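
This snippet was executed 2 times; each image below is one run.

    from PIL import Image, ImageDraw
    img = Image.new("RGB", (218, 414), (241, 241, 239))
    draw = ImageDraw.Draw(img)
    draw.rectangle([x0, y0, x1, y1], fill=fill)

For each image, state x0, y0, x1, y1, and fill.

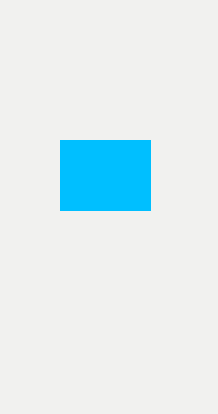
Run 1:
x0 = 60; y0 = 140; x1 = 150; y1 = 210; fill = 'deepskyblue'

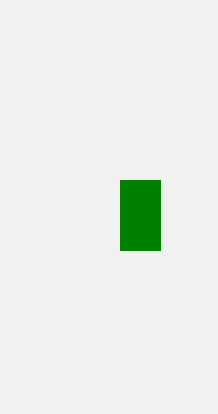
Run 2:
x0 = 120
y0 = 180
x1 = 160
y1 = 250
fill = 'green'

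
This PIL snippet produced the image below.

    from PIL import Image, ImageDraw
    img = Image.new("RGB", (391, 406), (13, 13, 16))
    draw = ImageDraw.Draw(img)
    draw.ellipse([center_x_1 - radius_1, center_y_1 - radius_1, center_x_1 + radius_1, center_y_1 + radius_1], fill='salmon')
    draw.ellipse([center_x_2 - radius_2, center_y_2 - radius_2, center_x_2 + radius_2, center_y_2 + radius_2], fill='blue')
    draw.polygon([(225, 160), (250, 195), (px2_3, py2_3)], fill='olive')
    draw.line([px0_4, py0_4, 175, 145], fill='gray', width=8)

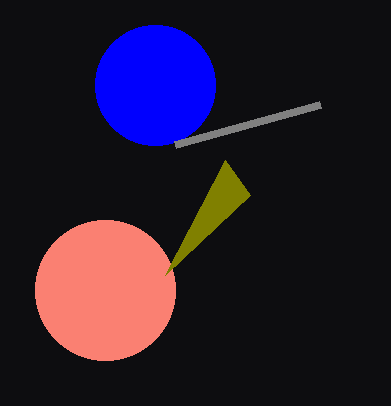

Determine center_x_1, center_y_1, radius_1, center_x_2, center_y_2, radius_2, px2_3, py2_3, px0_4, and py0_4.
center_x_1 = 105
center_y_1 = 290
radius_1 = 70
center_x_2 = 155
center_y_2 = 85
radius_2 = 60
px2_3 = 165
py2_3 = 275
px0_4 = 320
py0_4 = 105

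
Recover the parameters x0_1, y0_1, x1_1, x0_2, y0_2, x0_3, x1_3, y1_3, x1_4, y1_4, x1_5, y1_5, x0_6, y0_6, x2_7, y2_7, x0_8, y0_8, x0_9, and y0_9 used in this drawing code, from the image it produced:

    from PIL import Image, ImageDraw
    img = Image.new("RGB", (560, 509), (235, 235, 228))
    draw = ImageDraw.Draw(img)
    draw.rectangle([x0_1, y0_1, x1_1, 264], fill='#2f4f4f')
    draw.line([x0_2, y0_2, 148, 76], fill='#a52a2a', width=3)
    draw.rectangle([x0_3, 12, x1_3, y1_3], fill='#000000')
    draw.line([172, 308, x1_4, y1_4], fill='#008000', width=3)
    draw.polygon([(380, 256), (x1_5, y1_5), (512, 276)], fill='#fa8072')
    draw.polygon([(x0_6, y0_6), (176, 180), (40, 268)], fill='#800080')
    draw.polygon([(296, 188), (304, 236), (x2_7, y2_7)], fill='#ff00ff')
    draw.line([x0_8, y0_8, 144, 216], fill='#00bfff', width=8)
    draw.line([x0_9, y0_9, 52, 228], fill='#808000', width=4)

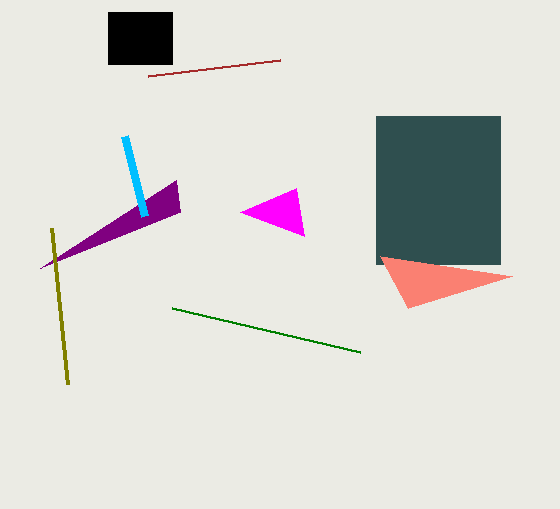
x0_1 = 376; y0_1 = 116; x1_1 = 500; x0_2 = 280; y0_2 = 60; x0_3 = 108; x1_3 = 172; y1_3 = 64; x1_4 = 360; y1_4 = 352; x1_5 = 408; y1_5 = 308; x0_6 = 180; y0_6 = 212; x2_7 = 240; y2_7 = 212; x0_8 = 124; y0_8 = 136; x0_9 = 68; y0_9 = 384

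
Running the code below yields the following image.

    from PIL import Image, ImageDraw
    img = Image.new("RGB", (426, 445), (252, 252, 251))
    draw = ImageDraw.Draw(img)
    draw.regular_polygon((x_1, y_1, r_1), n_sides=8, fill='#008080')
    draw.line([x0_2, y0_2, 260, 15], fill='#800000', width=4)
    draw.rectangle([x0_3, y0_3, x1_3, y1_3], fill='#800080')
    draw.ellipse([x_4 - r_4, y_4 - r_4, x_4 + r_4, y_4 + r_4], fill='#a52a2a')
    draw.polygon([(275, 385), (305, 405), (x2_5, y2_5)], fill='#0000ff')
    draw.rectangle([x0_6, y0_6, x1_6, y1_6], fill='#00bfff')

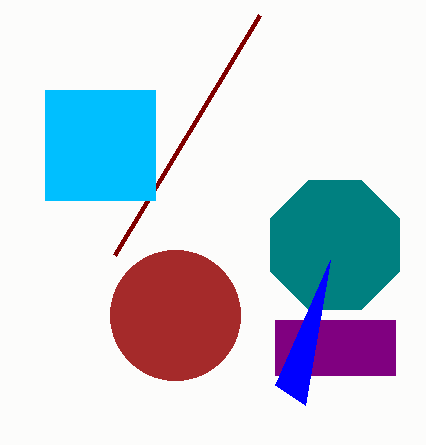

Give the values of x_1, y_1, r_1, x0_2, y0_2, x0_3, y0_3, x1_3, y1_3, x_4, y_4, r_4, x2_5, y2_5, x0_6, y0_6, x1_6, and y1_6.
x_1 = 335, y_1 = 245, r_1 = 70, x0_2 = 115, y0_2 = 255, x0_3 = 275, y0_3 = 320, x1_3 = 395, y1_3 = 375, x_4 = 175, y_4 = 315, r_4 = 65, x2_5 = 330, y2_5 = 260, x0_6 = 45, y0_6 = 90, x1_6 = 155, y1_6 = 200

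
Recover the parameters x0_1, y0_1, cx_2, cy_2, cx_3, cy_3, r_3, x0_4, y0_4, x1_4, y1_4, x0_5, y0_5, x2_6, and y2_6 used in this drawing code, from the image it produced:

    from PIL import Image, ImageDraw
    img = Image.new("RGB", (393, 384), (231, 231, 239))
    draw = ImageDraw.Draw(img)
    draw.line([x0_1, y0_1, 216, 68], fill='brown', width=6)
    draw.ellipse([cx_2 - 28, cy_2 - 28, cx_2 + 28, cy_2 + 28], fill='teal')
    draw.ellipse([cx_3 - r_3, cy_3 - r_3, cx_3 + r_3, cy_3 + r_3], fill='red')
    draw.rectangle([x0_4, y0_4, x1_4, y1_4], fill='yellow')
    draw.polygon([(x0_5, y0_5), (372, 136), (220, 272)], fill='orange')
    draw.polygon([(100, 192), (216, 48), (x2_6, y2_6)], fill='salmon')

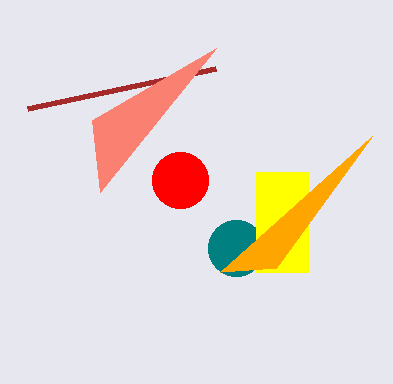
x0_1 = 28, y0_1 = 108, cx_2 = 236, cy_2 = 248, cx_3 = 180, cy_3 = 180, r_3 = 28, x0_4 = 256, y0_4 = 172, x1_4 = 308, y1_4 = 272, x0_5 = 276, y0_5 = 268, x2_6 = 92, y2_6 = 120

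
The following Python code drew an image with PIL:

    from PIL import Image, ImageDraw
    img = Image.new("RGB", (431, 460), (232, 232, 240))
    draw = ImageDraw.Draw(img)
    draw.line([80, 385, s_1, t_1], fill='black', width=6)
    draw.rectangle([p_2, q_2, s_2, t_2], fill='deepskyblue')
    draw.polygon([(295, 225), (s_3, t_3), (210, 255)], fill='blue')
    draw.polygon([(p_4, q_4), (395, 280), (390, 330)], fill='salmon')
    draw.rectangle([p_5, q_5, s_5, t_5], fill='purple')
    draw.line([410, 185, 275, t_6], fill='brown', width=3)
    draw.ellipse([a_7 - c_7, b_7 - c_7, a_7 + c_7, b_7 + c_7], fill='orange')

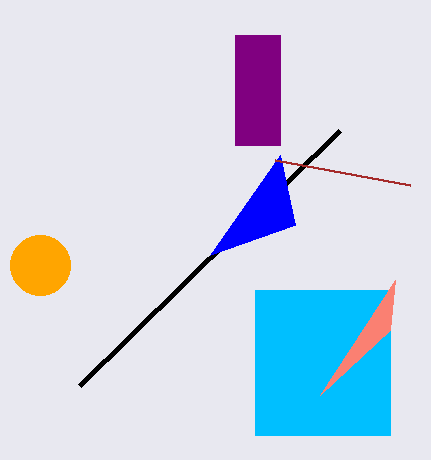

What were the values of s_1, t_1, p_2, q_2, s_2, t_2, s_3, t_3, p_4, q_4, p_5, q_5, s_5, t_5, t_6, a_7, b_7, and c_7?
s_1 = 340, t_1 = 130, p_2 = 255, q_2 = 290, s_2 = 390, t_2 = 435, s_3 = 280, t_3 = 155, p_4 = 320, q_4 = 395, p_5 = 235, q_5 = 35, s_5 = 280, t_5 = 145, t_6 = 160, a_7 = 40, b_7 = 265, c_7 = 30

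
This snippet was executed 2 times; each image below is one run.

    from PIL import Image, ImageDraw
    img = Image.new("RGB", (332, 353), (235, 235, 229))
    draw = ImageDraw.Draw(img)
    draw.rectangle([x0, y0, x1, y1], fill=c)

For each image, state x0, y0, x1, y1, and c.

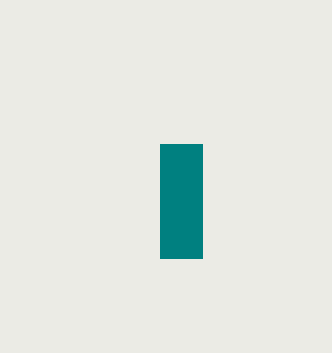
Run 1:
x0 = 160; y0 = 144; x1 = 202; y1 = 258; c = 'teal'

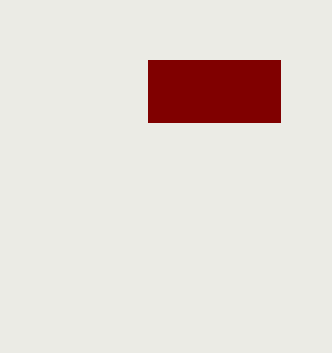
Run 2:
x0 = 148
y0 = 60
x1 = 280
y1 = 122
c = 'maroon'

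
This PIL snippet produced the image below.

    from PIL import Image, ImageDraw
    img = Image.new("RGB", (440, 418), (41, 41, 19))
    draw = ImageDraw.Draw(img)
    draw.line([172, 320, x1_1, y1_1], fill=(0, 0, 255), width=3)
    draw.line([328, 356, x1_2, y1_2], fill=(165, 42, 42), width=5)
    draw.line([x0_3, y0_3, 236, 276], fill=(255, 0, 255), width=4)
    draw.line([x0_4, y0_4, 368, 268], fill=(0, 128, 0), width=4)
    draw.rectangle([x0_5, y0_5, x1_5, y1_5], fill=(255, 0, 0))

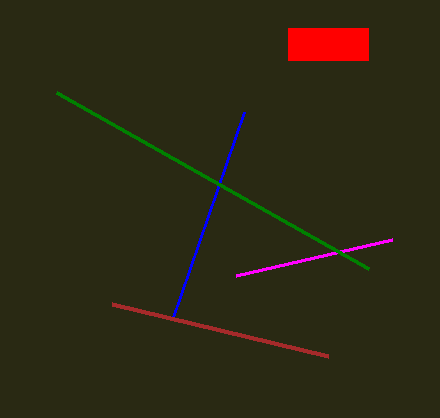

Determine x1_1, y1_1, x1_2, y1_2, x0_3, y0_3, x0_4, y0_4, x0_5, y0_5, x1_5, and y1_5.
x1_1 = 244; y1_1 = 112; x1_2 = 112; y1_2 = 304; x0_3 = 392; y0_3 = 240; x0_4 = 56; y0_4 = 92; x0_5 = 288; y0_5 = 28; x1_5 = 368; y1_5 = 60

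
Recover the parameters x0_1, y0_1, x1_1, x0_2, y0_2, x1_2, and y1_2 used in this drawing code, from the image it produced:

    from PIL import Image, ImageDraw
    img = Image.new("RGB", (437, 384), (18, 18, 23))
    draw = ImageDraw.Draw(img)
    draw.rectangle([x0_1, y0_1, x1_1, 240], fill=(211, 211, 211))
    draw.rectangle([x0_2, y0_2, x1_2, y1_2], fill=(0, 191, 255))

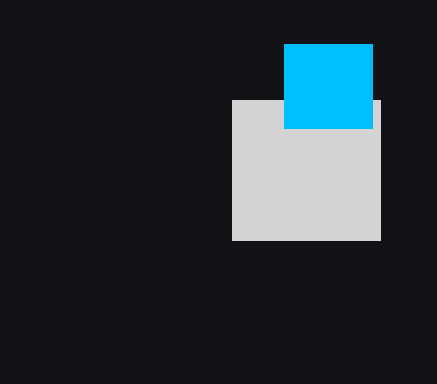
x0_1 = 232, y0_1 = 100, x1_1 = 380, x0_2 = 284, y0_2 = 44, x1_2 = 372, y1_2 = 128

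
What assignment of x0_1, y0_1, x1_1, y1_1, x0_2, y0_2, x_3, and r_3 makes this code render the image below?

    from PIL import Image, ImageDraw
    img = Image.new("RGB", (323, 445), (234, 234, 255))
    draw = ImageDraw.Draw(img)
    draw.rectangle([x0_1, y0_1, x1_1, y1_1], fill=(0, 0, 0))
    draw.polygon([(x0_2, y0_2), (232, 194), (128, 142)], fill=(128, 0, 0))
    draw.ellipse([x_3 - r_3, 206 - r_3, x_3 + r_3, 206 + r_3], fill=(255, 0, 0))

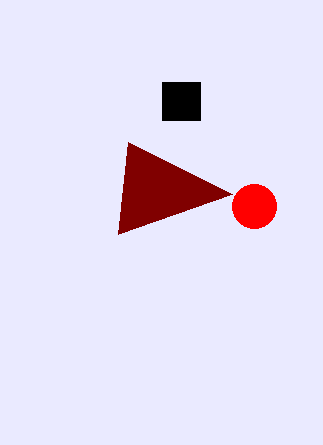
x0_1 = 162, y0_1 = 82, x1_1 = 200, y1_1 = 120, x0_2 = 118, y0_2 = 234, x_3 = 254, r_3 = 22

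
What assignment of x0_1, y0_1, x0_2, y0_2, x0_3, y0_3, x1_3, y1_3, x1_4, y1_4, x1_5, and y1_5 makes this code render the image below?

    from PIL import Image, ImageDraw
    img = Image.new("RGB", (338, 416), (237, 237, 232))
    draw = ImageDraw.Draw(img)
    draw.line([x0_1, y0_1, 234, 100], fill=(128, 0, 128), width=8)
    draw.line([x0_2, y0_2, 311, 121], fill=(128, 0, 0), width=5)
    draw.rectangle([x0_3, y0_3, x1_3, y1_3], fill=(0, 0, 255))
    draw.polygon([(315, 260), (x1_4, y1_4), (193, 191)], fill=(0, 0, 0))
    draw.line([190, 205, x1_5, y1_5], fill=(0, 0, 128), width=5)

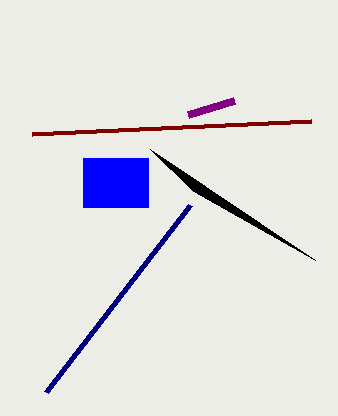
x0_1 = 188; y0_1 = 114; x0_2 = 32; y0_2 = 134; x0_3 = 83; y0_3 = 158; x1_3 = 148; y1_3 = 207; x1_4 = 150; y1_4 = 149; x1_5 = 46; y1_5 = 392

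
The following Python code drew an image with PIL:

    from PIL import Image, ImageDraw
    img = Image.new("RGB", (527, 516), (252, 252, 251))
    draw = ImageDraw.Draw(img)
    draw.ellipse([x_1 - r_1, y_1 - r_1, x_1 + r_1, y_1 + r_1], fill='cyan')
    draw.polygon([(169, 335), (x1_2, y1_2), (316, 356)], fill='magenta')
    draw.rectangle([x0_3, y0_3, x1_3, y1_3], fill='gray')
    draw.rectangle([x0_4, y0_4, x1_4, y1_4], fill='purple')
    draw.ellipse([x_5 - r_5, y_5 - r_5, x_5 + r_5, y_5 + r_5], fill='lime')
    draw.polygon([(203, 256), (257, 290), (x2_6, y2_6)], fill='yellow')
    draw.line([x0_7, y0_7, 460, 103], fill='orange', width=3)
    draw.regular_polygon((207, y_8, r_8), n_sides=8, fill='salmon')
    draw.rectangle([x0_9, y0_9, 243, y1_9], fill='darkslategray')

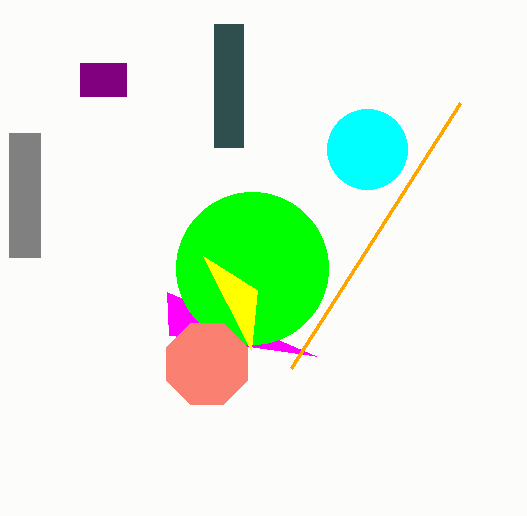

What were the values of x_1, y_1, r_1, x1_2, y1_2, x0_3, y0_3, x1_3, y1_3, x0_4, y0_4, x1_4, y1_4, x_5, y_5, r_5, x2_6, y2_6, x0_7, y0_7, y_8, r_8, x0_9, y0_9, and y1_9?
x_1 = 367, y_1 = 149, r_1 = 40, x1_2 = 167, y1_2 = 292, x0_3 = 9, y0_3 = 133, x1_3 = 40, y1_3 = 257, x0_4 = 80, y0_4 = 63, x1_4 = 126, y1_4 = 96, x_5 = 252, y_5 = 268, r_5 = 76, x2_6 = 251, y2_6 = 350, x0_7 = 291, y0_7 = 368, y_8 = 364, r_8 = 44, x0_9 = 214, y0_9 = 24, y1_9 = 147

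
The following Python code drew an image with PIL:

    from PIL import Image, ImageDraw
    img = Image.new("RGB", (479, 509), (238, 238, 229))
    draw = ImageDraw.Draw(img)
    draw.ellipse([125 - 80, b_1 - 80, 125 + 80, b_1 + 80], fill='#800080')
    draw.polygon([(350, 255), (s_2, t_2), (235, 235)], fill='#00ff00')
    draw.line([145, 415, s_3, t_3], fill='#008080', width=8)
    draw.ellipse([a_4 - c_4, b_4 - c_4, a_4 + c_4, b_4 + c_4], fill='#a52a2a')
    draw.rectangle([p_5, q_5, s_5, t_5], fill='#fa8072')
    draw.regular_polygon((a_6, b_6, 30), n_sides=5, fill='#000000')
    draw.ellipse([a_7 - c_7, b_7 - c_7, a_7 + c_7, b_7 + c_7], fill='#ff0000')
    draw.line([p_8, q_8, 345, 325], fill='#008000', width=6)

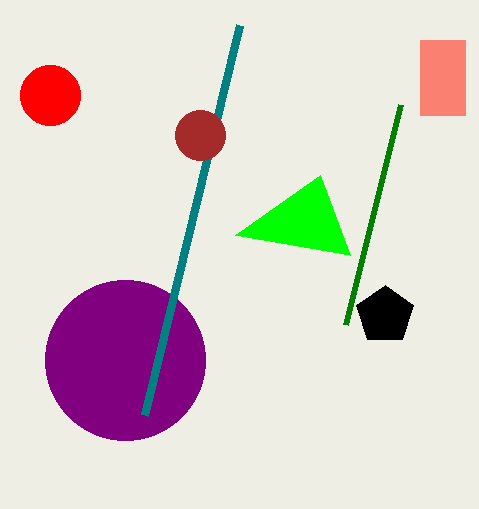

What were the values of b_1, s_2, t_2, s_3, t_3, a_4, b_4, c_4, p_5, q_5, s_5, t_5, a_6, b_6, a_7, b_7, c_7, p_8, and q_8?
b_1 = 360, s_2 = 320, t_2 = 175, s_3 = 240, t_3 = 25, a_4 = 200, b_4 = 135, c_4 = 25, p_5 = 420, q_5 = 40, s_5 = 465, t_5 = 115, a_6 = 385, b_6 = 315, a_7 = 50, b_7 = 95, c_7 = 30, p_8 = 400, q_8 = 105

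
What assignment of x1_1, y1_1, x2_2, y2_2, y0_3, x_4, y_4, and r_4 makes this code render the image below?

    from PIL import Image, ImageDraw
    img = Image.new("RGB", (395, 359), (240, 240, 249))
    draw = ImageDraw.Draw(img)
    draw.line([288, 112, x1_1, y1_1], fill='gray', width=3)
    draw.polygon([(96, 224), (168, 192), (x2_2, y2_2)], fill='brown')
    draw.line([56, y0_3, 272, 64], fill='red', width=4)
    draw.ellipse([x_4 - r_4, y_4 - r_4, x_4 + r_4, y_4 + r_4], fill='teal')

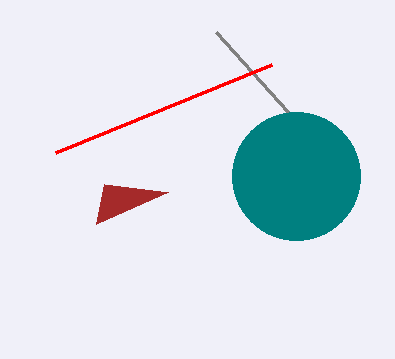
x1_1 = 216, y1_1 = 32, x2_2 = 104, y2_2 = 184, y0_3 = 152, x_4 = 296, y_4 = 176, r_4 = 64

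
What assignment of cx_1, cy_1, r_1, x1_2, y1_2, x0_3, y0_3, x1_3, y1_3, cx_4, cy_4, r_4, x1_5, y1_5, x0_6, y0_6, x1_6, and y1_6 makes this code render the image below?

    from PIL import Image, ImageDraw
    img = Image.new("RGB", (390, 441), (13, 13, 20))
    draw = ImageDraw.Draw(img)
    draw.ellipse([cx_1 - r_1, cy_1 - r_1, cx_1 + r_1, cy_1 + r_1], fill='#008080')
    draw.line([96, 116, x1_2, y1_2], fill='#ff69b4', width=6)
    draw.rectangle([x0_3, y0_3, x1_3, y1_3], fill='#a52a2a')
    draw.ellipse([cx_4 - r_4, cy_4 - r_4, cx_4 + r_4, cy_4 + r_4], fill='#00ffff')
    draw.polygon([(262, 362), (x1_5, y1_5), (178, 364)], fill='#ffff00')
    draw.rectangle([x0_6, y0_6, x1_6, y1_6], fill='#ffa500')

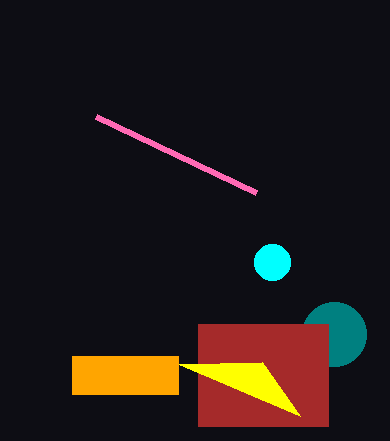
cx_1 = 334; cy_1 = 334; r_1 = 32; x1_2 = 256; y1_2 = 192; x0_3 = 198; y0_3 = 324; x1_3 = 328; y1_3 = 426; cx_4 = 272; cy_4 = 262; r_4 = 18; x1_5 = 300; y1_5 = 416; x0_6 = 72; y0_6 = 356; x1_6 = 178; y1_6 = 394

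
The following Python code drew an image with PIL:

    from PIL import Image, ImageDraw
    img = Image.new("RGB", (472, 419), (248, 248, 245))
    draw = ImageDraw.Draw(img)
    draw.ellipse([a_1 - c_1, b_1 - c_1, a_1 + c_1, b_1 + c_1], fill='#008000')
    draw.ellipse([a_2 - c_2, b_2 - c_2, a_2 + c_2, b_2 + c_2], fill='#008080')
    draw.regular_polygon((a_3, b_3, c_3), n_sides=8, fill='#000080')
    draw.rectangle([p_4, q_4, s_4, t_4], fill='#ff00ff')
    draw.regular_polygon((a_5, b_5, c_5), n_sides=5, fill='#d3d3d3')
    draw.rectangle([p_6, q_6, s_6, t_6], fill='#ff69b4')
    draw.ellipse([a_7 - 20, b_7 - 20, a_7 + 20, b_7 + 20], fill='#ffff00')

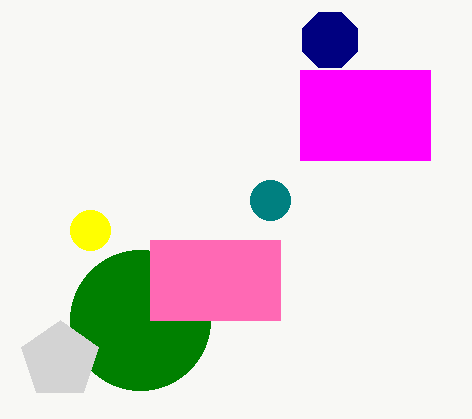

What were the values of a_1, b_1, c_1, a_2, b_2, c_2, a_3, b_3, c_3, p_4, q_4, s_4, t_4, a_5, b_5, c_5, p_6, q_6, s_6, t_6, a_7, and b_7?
a_1 = 140; b_1 = 320; c_1 = 70; a_2 = 270; b_2 = 200; c_2 = 20; a_3 = 330; b_3 = 40; c_3 = 30; p_4 = 300; q_4 = 70; s_4 = 430; t_4 = 160; a_5 = 60; b_5 = 360; c_5 = 40; p_6 = 150; q_6 = 240; s_6 = 280; t_6 = 320; a_7 = 90; b_7 = 230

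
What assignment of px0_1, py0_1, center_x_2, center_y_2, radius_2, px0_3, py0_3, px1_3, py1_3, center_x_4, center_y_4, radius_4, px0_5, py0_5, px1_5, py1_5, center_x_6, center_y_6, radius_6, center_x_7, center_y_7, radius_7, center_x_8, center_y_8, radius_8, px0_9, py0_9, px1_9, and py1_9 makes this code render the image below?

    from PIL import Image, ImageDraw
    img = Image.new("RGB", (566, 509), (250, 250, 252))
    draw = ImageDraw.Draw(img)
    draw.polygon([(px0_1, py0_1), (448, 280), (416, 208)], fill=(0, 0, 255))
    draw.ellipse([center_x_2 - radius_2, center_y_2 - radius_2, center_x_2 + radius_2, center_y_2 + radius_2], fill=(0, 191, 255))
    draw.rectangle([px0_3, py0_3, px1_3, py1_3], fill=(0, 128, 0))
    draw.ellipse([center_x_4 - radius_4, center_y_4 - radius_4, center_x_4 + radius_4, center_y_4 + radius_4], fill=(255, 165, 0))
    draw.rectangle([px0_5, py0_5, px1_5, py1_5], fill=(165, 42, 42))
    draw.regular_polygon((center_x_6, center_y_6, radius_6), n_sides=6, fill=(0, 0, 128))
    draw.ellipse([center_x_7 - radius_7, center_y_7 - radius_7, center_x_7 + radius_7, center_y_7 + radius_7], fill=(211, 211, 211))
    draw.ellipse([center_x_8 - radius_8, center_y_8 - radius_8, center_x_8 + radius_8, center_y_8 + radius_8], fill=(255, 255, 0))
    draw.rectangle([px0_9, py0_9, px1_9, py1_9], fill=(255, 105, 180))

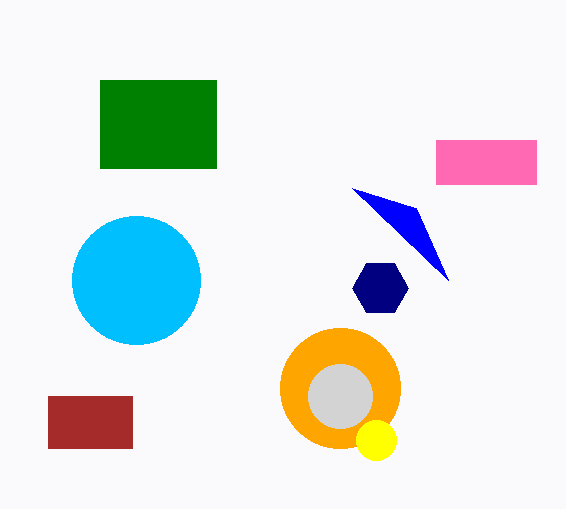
px0_1 = 352
py0_1 = 188
center_x_2 = 136
center_y_2 = 280
radius_2 = 64
px0_3 = 100
py0_3 = 80
px1_3 = 216
py1_3 = 168
center_x_4 = 340
center_y_4 = 388
radius_4 = 60
px0_5 = 48
py0_5 = 396
px1_5 = 132
py1_5 = 448
center_x_6 = 380
center_y_6 = 288
radius_6 = 28
center_x_7 = 340
center_y_7 = 396
radius_7 = 32
center_x_8 = 376
center_y_8 = 440
radius_8 = 20
px0_9 = 436
py0_9 = 140
px1_9 = 536
py1_9 = 184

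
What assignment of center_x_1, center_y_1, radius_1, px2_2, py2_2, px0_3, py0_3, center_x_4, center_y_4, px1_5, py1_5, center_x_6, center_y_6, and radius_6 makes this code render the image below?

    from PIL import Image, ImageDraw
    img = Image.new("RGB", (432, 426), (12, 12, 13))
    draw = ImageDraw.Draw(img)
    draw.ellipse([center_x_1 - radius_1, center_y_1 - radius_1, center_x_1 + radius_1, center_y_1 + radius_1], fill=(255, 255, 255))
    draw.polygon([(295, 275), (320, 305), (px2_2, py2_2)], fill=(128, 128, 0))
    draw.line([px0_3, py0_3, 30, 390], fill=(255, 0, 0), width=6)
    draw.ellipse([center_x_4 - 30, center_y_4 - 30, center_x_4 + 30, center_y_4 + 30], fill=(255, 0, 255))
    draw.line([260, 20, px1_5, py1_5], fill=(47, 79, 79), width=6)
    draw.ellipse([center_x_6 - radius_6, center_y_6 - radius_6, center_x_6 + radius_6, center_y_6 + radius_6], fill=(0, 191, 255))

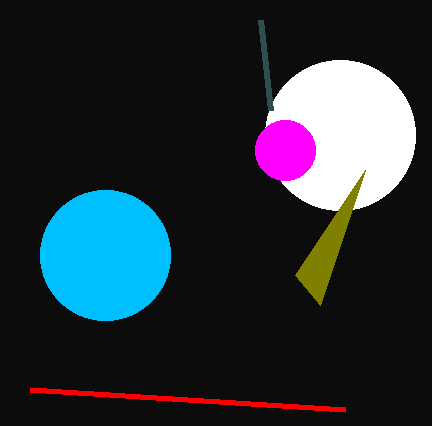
center_x_1 = 340, center_y_1 = 135, radius_1 = 75, px2_2 = 365, py2_2 = 170, px0_3 = 345, py0_3 = 410, center_x_4 = 285, center_y_4 = 150, px1_5 = 270, py1_5 = 110, center_x_6 = 105, center_y_6 = 255, radius_6 = 65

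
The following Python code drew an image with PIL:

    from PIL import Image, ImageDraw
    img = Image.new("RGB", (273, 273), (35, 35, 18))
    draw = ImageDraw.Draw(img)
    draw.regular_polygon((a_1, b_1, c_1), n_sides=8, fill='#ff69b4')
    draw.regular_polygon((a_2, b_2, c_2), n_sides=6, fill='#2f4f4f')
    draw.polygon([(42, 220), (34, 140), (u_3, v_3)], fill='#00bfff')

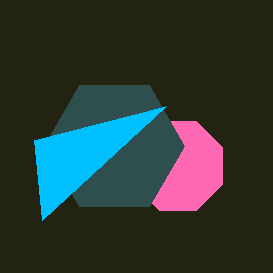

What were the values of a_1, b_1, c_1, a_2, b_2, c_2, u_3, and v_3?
a_1 = 178; b_1 = 166; c_1 = 48; a_2 = 114; b_2 = 146; c_2 = 70; u_3 = 166; v_3 = 106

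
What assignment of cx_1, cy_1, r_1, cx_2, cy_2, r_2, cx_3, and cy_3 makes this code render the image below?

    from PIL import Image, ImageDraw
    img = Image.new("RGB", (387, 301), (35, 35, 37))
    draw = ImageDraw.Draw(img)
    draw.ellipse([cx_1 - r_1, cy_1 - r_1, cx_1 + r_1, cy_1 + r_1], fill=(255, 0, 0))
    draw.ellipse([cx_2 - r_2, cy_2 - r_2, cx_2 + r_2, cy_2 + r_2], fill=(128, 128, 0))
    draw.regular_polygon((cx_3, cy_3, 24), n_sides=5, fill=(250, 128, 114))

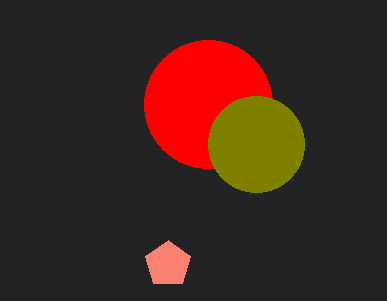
cx_1 = 208
cy_1 = 104
r_1 = 64
cx_2 = 256
cy_2 = 144
r_2 = 48
cx_3 = 168
cy_3 = 264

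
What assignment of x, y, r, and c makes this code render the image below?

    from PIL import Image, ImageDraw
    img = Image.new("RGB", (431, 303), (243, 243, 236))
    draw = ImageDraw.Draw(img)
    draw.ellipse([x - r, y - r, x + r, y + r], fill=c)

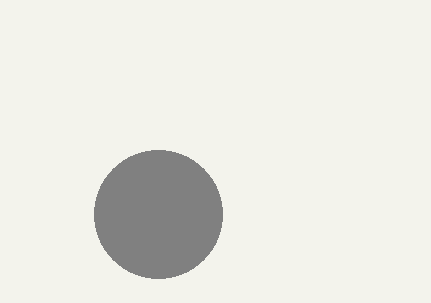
x = 158; y = 214; r = 64; c = 'gray'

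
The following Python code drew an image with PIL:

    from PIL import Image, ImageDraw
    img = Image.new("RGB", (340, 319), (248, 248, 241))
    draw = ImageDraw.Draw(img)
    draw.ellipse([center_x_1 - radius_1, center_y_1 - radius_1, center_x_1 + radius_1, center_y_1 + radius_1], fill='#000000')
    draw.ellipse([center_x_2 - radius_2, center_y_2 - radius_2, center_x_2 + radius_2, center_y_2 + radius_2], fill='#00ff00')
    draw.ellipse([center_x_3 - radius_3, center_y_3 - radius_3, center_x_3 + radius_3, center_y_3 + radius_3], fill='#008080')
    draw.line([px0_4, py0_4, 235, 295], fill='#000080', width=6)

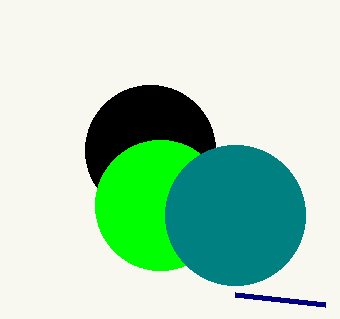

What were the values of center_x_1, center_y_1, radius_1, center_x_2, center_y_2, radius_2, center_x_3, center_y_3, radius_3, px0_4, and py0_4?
center_x_1 = 150; center_y_1 = 150; radius_1 = 65; center_x_2 = 160; center_y_2 = 205; radius_2 = 65; center_x_3 = 235; center_y_3 = 215; radius_3 = 70; px0_4 = 325; py0_4 = 305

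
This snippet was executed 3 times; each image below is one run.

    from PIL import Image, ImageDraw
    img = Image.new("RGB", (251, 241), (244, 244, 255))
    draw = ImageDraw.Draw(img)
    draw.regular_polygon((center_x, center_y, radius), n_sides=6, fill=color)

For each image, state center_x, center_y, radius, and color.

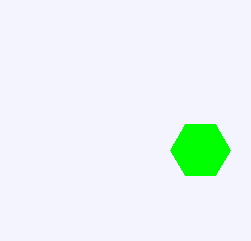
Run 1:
center_x = 200
center_y = 150
radius = 30
color = 'lime'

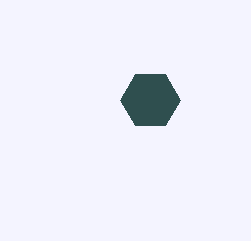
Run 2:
center_x = 150, center_y = 100, radius = 30, color = 'darkslategray'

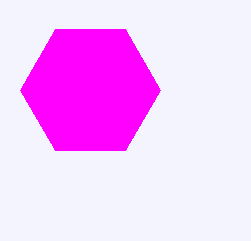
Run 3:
center_x = 90; center_y = 90; radius = 70; color = 'magenta'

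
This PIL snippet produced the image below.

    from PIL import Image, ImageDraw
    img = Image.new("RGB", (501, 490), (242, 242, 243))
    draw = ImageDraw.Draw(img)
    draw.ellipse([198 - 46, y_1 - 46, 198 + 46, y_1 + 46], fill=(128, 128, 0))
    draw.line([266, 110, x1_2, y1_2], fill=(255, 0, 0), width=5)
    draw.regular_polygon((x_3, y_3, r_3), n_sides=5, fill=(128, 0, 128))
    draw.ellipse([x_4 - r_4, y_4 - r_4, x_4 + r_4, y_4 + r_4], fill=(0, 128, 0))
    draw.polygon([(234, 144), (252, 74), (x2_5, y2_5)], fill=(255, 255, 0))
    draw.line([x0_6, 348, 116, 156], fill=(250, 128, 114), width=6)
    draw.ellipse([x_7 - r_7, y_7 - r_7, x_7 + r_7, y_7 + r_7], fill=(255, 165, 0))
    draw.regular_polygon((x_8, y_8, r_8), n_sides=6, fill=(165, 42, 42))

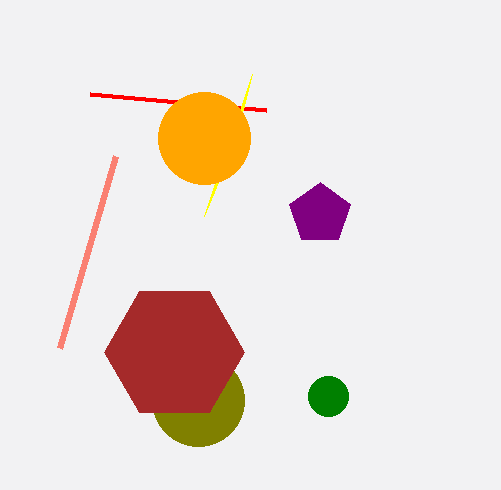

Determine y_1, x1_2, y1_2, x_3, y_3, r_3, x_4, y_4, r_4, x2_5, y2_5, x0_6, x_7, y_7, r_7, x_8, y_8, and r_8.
y_1 = 400
x1_2 = 90
y1_2 = 94
x_3 = 320
y_3 = 214
r_3 = 32
x_4 = 328
y_4 = 396
r_4 = 20
x2_5 = 204
y2_5 = 216
x0_6 = 60
x_7 = 204
y_7 = 138
r_7 = 46
x_8 = 174
y_8 = 352
r_8 = 70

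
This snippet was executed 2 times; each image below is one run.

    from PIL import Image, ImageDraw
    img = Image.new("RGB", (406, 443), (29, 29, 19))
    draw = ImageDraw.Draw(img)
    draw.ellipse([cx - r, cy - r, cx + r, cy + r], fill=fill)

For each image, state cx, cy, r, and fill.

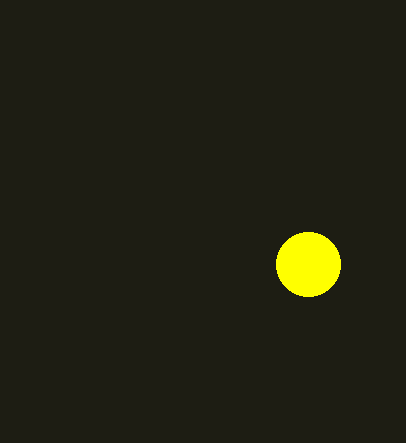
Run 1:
cx = 308
cy = 264
r = 32
fill = 'yellow'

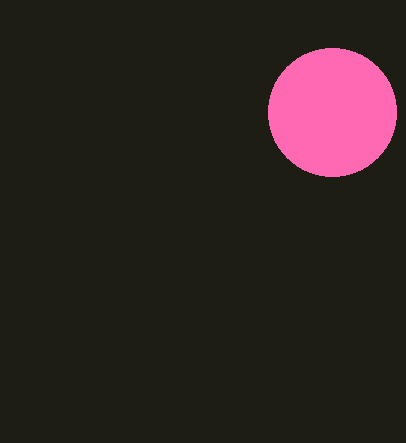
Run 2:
cx = 332
cy = 112
r = 64
fill = 'hotpink'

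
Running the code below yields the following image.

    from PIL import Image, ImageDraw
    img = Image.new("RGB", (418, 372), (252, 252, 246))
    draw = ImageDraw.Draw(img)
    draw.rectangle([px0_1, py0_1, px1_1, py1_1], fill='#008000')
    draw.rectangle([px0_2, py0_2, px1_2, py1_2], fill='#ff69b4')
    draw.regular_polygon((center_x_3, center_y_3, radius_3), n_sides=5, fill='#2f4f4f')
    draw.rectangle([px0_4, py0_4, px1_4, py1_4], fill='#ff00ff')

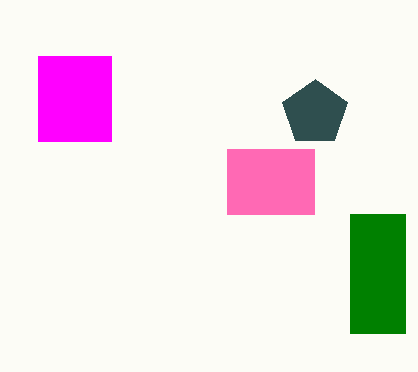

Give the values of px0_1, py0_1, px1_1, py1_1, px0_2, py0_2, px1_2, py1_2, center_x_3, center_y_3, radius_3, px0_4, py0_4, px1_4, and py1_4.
px0_1 = 350, py0_1 = 214, px1_1 = 405, py1_1 = 333, px0_2 = 227, py0_2 = 149, px1_2 = 314, py1_2 = 214, center_x_3 = 315, center_y_3 = 113, radius_3 = 34, px0_4 = 38, py0_4 = 56, px1_4 = 111, py1_4 = 141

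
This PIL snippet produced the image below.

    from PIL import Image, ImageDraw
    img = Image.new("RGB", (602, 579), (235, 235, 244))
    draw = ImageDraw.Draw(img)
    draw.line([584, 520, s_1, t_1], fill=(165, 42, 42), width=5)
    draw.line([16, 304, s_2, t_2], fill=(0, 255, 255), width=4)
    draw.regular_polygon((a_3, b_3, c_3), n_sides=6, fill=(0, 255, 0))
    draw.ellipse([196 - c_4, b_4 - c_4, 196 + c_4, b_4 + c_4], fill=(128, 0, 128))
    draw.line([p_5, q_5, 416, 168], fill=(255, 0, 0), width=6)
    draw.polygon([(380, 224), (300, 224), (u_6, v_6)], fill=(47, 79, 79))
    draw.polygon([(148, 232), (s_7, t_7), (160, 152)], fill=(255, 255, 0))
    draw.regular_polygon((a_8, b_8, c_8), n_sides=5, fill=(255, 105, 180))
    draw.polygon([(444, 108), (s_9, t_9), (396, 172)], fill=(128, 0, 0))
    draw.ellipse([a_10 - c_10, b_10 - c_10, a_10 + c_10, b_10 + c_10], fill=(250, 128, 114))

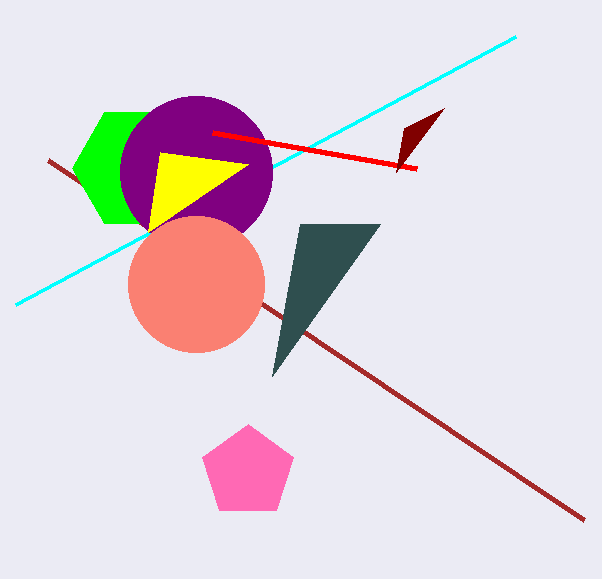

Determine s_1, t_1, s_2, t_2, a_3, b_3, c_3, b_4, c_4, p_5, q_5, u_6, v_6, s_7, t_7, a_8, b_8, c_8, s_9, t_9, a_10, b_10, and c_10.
s_1 = 48, t_1 = 160, s_2 = 516, t_2 = 36, a_3 = 136, b_3 = 168, c_3 = 64, b_4 = 172, c_4 = 76, p_5 = 212, q_5 = 132, u_6 = 272, v_6 = 376, s_7 = 248, t_7 = 164, a_8 = 248, b_8 = 472, c_8 = 48, s_9 = 404, t_9 = 128, a_10 = 196, b_10 = 284, c_10 = 68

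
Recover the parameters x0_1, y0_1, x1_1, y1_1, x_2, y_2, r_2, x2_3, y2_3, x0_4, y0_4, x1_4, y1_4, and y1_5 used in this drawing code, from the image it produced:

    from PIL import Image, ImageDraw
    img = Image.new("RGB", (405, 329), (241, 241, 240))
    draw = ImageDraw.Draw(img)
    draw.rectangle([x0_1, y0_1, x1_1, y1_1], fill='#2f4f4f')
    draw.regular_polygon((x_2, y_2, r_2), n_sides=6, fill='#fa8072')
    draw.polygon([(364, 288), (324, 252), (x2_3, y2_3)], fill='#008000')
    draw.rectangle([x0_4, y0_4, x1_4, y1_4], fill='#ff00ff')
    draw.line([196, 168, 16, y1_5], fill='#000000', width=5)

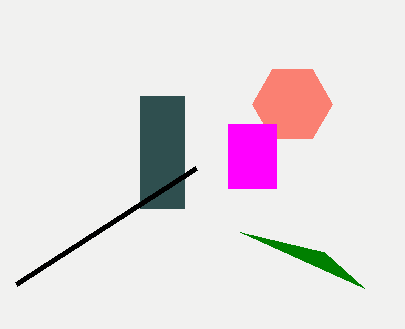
x0_1 = 140; y0_1 = 96; x1_1 = 184; y1_1 = 208; x_2 = 292; y_2 = 104; r_2 = 40; x2_3 = 240; y2_3 = 232; x0_4 = 228; y0_4 = 124; x1_4 = 276; y1_4 = 188; y1_5 = 284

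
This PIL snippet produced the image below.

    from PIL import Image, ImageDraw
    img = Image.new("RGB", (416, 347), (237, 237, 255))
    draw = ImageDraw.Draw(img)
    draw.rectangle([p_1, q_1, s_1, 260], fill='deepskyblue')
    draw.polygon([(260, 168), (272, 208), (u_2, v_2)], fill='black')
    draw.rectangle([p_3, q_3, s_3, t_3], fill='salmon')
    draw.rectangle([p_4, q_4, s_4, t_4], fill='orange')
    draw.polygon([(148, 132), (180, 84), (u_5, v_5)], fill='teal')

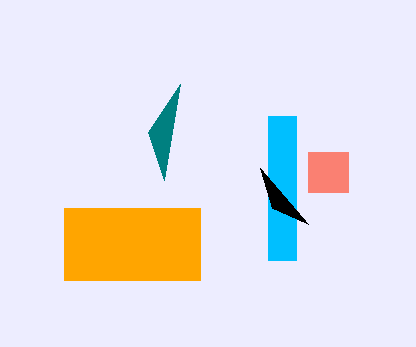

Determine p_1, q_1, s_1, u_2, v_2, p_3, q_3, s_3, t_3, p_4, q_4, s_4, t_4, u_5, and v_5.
p_1 = 268; q_1 = 116; s_1 = 296; u_2 = 308; v_2 = 224; p_3 = 308; q_3 = 152; s_3 = 348; t_3 = 192; p_4 = 64; q_4 = 208; s_4 = 200; t_4 = 280; u_5 = 164; v_5 = 180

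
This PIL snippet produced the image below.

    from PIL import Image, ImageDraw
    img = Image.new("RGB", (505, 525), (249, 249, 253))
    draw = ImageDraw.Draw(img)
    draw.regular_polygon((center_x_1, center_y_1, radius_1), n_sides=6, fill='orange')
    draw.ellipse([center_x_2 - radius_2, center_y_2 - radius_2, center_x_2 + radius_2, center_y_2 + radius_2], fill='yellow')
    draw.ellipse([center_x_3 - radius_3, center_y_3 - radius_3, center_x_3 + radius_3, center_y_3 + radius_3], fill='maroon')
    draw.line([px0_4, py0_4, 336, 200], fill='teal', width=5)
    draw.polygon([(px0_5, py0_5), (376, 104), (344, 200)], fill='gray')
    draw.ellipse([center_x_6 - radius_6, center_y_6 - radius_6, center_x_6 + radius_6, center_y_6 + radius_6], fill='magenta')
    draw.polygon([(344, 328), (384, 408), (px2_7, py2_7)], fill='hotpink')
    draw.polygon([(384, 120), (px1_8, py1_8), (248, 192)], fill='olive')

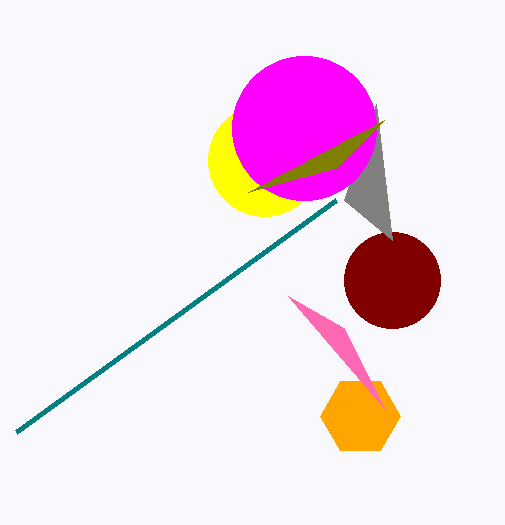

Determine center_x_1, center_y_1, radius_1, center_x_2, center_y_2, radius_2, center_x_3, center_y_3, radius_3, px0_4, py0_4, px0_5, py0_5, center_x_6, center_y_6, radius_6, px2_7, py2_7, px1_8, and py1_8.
center_x_1 = 360
center_y_1 = 416
radius_1 = 40
center_x_2 = 264
center_y_2 = 160
radius_2 = 56
center_x_3 = 392
center_y_3 = 280
radius_3 = 48
px0_4 = 16
py0_4 = 432
px0_5 = 392
py0_5 = 240
center_x_6 = 304
center_y_6 = 128
radius_6 = 72
px2_7 = 288
py2_7 = 296
px1_8 = 336
py1_8 = 168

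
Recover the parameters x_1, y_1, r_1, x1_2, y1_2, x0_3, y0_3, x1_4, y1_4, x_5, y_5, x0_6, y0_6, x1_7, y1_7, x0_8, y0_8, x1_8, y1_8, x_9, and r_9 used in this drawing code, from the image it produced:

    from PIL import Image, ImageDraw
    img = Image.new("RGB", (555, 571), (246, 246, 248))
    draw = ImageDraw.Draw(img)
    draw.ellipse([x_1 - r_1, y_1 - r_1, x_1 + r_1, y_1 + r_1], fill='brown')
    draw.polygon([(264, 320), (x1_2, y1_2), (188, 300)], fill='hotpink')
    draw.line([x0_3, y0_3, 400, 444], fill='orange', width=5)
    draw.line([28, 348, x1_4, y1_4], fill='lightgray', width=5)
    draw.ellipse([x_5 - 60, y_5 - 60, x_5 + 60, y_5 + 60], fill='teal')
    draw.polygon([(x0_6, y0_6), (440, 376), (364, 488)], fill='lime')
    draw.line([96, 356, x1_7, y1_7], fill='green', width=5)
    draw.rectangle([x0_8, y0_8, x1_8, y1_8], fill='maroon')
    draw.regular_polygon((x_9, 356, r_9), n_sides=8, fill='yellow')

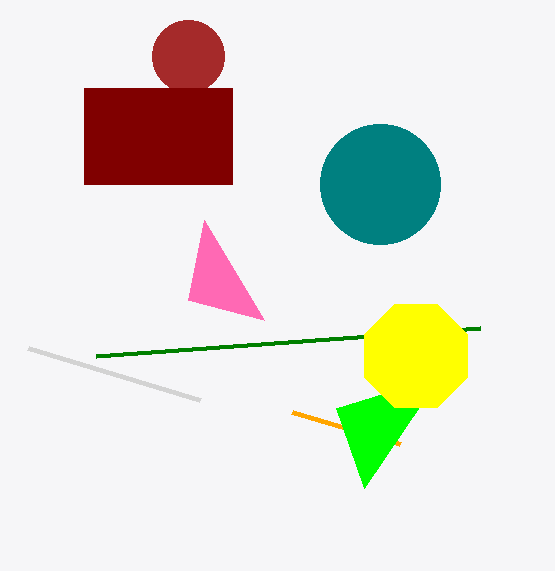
x_1 = 188; y_1 = 56; r_1 = 36; x1_2 = 204; y1_2 = 220; x0_3 = 292; y0_3 = 412; x1_4 = 200; y1_4 = 400; x_5 = 380; y_5 = 184; x0_6 = 336; y0_6 = 408; x1_7 = 480; y1_7 = 328; x0_8 = 84; y0_8 = 88; x1_8 = 232; y1_8 = 184; x_9 = 416; r_9 = 56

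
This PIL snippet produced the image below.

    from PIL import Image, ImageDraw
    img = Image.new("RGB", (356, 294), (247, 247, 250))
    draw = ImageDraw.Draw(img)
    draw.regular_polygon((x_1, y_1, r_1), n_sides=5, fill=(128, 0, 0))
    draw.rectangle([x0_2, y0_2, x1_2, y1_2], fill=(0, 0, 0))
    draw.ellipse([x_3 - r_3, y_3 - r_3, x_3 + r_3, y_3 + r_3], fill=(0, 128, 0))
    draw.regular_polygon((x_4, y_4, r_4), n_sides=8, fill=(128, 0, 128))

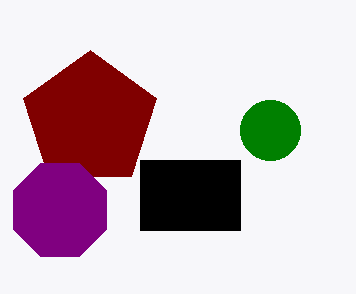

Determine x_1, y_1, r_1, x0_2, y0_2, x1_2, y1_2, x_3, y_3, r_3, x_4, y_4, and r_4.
x_1 = 90
y_1 = 120
r_1 = 70
x0_2 = 140
y0_2 = 160
x1_2 = 240
y1_2 = 230
x_3 = 270
y_3 = 130
r_3 = 30
x_4 = 60
y_4 = 210
r_4 = 50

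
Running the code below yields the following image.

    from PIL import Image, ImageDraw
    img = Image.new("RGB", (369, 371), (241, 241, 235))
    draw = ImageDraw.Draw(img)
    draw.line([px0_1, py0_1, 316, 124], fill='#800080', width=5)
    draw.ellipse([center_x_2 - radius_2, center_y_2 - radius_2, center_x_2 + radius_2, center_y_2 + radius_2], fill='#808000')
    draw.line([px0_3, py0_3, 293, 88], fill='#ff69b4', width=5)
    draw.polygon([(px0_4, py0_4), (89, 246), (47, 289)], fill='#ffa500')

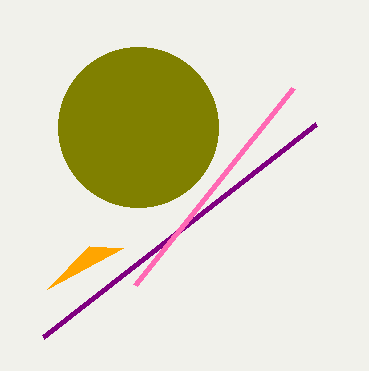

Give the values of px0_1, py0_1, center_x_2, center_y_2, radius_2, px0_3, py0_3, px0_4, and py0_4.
px0_1 = 43
py0_1 = 337
center_x_2 = 138
center_y_2 = 127
radius_2 = 80
px0_3 = 135
py0_3 = 285
px0_4 = 123
py0_4 = 248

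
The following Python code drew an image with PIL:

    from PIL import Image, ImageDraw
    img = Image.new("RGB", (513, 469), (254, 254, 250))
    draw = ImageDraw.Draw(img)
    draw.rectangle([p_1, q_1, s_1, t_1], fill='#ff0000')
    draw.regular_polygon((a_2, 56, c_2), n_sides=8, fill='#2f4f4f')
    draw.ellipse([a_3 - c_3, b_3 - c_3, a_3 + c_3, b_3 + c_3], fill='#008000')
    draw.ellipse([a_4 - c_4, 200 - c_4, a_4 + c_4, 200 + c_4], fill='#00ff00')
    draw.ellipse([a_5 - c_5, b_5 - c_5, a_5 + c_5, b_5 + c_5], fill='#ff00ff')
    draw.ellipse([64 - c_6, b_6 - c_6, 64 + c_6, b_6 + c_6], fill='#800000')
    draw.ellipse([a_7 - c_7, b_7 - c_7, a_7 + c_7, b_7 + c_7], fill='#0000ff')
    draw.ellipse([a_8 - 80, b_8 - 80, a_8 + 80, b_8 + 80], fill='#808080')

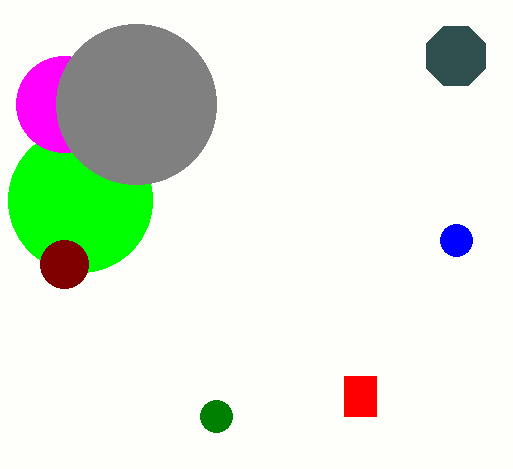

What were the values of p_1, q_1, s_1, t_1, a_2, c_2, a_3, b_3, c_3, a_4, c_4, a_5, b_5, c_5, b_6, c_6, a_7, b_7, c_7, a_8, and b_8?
p_1 = 344; q_1 = 376; s_1 = 376; t_1 = 416; a_2 = 456; c_2 = 32; a_3 = 216; b_3 = 416; c_3 = 16; a_4 = 80; c_4 = 72; a_5 = 64; b_5 = 104; c_5 = 48; b_6 = 264; c_6 = 24; a_7 = 456; b_7 = 240; c_7 = 16; a_8 = 136; b_8 = 104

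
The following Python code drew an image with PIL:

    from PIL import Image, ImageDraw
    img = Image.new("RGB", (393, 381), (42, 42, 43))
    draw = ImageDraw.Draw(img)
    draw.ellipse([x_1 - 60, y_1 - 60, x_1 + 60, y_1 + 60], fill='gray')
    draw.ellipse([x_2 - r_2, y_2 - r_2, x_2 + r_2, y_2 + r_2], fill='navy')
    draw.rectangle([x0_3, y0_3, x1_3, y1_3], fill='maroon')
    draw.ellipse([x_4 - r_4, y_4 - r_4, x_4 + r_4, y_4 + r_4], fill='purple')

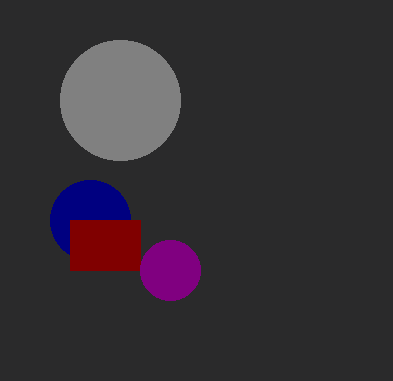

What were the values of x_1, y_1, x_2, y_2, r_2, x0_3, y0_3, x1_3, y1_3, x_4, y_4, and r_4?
x_1 = 120, y_1 = 100, x_2 = 90, y_2 = 220, r_2 = 40, x0_3 = 70, y0_3 = 220, x1_3 = 140, y1_3 = 270, x_4 = 170, y_4 = 270, r_4 = 30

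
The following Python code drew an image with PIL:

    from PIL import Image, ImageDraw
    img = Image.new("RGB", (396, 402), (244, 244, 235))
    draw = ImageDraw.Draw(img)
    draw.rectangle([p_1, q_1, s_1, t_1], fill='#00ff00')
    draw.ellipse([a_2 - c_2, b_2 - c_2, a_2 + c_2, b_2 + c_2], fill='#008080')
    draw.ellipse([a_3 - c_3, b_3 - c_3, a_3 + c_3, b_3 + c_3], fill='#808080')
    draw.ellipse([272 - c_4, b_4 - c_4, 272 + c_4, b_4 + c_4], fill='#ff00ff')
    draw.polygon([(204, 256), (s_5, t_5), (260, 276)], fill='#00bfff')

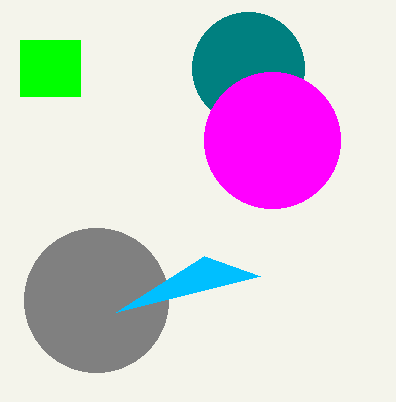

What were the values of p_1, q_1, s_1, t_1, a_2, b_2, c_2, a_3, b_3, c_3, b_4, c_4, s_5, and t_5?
p_1 = 20; q_1 = 40; s_1 = 80; t_1 = 96; a_2 = 248; b_2 = 68; c_2 = 56; a_3 = 96; b_3 = 300; c_3 = 72; b_4 = 140; c_4 = 68; s_5 = 116; t_5 = 312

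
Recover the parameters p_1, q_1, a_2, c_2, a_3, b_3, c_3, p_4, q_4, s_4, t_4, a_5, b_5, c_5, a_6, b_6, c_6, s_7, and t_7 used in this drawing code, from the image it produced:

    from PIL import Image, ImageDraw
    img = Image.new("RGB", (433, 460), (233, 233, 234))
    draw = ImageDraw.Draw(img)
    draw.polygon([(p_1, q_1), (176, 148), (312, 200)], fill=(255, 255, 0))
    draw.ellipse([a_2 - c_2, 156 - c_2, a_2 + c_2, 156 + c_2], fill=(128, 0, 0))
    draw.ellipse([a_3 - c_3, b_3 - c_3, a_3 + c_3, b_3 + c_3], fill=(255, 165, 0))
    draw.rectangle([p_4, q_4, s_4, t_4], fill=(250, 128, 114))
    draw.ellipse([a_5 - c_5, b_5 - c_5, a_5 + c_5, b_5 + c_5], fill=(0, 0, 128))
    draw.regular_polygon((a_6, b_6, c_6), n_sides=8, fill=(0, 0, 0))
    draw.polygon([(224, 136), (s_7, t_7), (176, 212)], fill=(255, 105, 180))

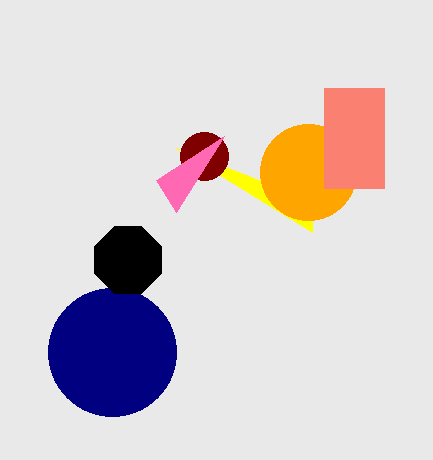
p_1 = 312, q_1 = 232, a_2 = 204, c_2 = 24, a_3 = 308, b_3 = 172, c_3 = 48, p_4 = 324, q_4 = 88, s_4 = 384, t_4 = 188, a_5 = 112, b_5 = 352, c_5 = 64, a_6 = 128, b_6 = 260, c_6 = 36, s_7 = 156, t_7 = 180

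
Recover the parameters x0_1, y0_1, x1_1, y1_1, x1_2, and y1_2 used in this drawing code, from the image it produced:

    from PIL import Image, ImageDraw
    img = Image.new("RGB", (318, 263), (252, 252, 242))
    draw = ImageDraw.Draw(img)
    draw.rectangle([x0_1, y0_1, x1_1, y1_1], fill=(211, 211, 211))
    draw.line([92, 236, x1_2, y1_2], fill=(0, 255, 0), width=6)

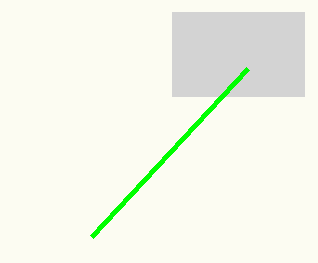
x0_1 = 172
y0_1 = 12
x1_1 = 304
y1_1 = 96
x1_2 = 248
y1_2 = 68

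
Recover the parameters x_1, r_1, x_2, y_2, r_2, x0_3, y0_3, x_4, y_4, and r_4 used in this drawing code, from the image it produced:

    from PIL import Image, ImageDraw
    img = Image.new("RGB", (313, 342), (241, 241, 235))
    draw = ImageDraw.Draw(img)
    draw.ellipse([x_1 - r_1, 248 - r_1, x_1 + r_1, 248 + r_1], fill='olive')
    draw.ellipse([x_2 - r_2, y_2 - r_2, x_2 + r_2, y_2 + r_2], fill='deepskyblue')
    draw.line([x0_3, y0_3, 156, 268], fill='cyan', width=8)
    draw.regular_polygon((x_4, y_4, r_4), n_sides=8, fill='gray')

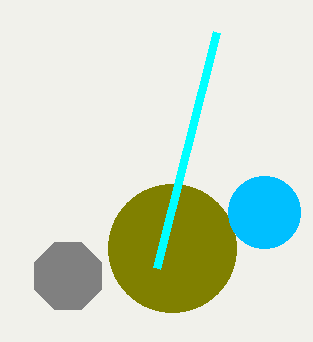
x_1 = 172, r_1 = 64, x_2 = 264, y_2 = 212, r_2 = 36, x0_3 = 216, y0_3 = 32, x_4 = 68, y_4 = 276, r_4 = 36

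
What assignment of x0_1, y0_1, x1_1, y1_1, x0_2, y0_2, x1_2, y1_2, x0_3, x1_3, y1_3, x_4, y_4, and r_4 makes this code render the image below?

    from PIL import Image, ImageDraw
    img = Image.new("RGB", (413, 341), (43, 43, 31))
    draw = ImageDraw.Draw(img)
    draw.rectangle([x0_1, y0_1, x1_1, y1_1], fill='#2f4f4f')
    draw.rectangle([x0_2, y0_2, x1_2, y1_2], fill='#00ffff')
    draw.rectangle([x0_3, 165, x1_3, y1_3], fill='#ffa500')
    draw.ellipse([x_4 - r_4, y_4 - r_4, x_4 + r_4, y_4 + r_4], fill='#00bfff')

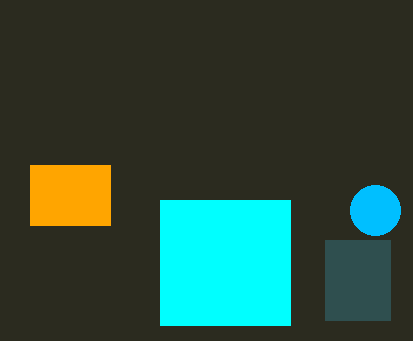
x0_1 = 325
y0_1 = 240
x1_1 = 390
y1_1 = 320
x0_2 = 160
y0_2 = 200
x1_2 = 290
y1_2 = 325
x0_3 = 30
x1_3 = 110
y1_3 = 225
x_4 = 375
y_4 = 210
r_4 = 25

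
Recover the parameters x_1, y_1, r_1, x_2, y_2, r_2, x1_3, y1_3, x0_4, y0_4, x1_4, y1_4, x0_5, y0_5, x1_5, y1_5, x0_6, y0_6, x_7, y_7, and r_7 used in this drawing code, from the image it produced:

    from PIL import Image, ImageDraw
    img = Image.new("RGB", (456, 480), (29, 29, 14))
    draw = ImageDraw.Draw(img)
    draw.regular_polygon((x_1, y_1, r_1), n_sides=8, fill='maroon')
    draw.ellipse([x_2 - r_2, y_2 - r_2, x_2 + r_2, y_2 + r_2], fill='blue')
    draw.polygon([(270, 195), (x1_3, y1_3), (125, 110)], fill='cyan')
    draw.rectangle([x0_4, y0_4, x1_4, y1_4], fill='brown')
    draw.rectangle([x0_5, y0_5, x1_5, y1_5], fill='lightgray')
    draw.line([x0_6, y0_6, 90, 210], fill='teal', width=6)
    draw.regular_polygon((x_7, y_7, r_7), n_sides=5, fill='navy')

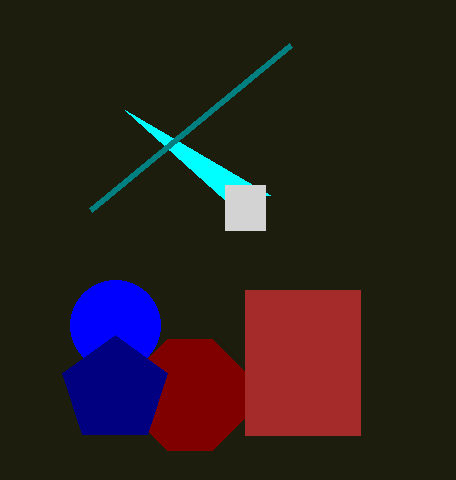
x_1 = 190; y_1 = 395; r_1 = 60; x_2 = 115; y_2 = 325; r_2 = 45; x1_3 = 225; y1_3 = 200; x0_4 = 245; y0_4 = 290; x1_4 = 360; y1_4 = 435; x0_5 = 225; y0_5 = 185; x1_5 = 265; y1_5 = 230; x0_6 = 290; y0_6 = 45; x_7 = 115; y_7 = 390; r_7 = 55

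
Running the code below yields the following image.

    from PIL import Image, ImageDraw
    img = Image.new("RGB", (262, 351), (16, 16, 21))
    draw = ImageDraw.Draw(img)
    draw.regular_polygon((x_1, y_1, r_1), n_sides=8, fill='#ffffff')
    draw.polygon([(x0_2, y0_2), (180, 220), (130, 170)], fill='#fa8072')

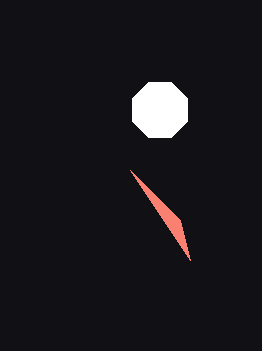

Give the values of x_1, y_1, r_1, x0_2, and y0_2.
x_1 = 160; y_1 = 110; r_1 = 30; x0_2 = 190; y0_2 = 260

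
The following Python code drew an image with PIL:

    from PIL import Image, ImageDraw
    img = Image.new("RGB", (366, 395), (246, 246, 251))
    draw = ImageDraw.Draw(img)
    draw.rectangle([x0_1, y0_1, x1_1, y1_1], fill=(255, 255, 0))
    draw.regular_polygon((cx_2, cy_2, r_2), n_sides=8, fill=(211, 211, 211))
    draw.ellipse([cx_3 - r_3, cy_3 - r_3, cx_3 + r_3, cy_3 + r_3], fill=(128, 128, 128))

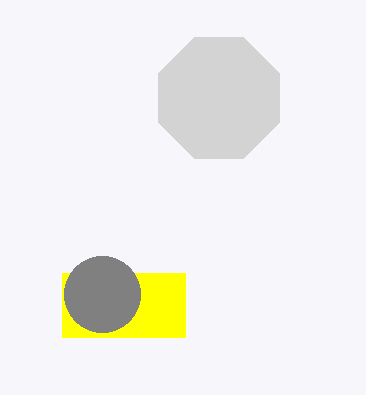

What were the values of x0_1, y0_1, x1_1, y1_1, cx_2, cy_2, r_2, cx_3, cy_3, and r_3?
x0_1 = 62, y0_1 = 273, x1_1 = 185, y1_1 = 337, cx_2 = 219, cy_2 = 98, r_2 = 65, cx_3 = 102, cy_3 = 294, r_3 = 38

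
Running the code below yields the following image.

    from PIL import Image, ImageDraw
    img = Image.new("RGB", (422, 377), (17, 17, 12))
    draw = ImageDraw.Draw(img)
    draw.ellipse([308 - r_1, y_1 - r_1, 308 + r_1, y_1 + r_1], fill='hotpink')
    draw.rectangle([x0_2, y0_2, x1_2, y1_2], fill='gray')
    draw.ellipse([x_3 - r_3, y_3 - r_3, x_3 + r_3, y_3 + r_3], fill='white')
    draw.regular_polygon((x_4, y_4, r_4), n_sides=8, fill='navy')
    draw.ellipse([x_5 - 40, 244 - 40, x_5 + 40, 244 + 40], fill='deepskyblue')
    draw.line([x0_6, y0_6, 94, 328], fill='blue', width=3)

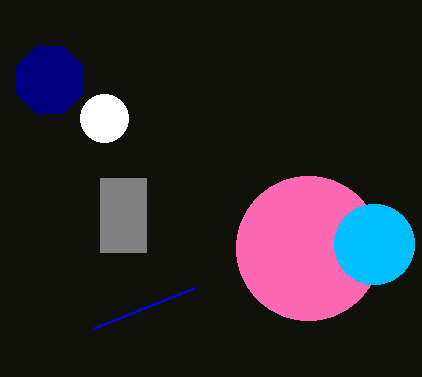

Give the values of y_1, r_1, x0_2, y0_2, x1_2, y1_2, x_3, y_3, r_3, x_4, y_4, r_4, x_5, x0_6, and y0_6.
y_1 = 248, r_1 = 72, x0_2 = 100, y0_2 = 178, x1_2 = 146, y1_2 = 252, x_3 = 104, y_3 = 118, r_3 = 24, x_4 = 50, y_4 = 80, r_4 = 36, x_5 = 374, x0_6 = 194, y0_6 = 288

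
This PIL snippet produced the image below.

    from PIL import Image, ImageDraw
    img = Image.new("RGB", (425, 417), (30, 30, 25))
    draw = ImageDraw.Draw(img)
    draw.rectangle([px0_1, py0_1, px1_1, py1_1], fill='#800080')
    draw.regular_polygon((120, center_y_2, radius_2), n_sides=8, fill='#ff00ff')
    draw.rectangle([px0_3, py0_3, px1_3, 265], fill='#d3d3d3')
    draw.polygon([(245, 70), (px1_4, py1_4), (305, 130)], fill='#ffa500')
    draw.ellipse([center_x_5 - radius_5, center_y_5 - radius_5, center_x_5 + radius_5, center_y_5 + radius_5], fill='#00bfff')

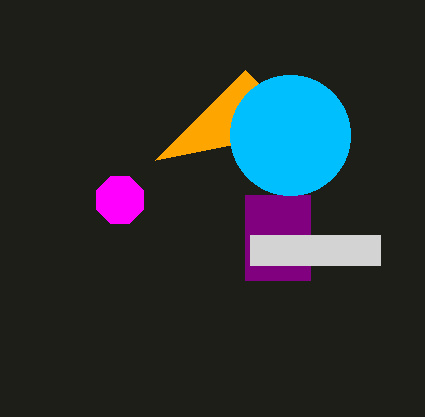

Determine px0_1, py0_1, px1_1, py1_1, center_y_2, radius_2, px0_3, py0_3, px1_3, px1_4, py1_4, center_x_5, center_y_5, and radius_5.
px0_1 = 245; py0_1 = 195; px1_1 = 310; py1_1 = 280; center_y_2 = 200; radius_2 = 25; px0_3 = 250; py0_3 = 235; px1_3 = 380; px1_4 = 155; py1_4 = 160; center_x_5 = 290; center_y_5 = 135; radius_5 = 60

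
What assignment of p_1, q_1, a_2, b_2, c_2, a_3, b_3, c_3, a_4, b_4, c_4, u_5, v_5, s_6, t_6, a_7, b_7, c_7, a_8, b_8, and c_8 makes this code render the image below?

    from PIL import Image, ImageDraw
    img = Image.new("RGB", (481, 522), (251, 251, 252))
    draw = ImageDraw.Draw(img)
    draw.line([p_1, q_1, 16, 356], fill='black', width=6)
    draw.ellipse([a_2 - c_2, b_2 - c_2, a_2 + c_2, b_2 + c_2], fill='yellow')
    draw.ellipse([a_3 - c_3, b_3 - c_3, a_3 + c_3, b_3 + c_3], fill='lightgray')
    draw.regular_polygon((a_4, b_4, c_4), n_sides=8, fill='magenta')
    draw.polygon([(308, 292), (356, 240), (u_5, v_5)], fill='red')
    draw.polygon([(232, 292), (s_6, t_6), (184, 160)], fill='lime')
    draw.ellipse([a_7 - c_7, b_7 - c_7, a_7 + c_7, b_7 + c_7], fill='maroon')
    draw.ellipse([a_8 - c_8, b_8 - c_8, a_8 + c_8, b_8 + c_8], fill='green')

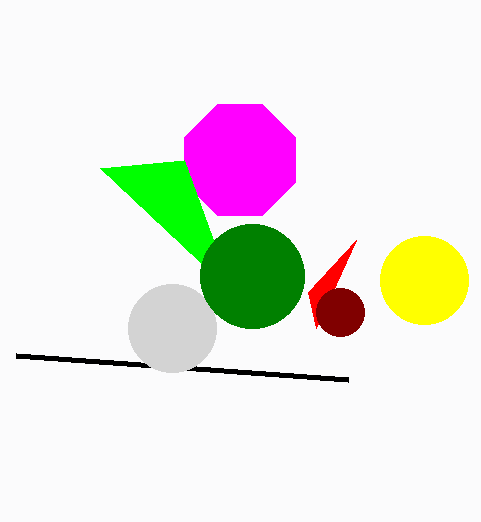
p_1 = 348, q_1 = 380, a_2 = 424, b_2 = 280, c_2 = 44, a_3 = 172, b_3 = 328, c_3 = 44, a_4 = 240, b_4 = 160, c_4 = 60, u_5 = 316, v_5 = 328, s_6 = 100, t_6 = 168, a_7 = 340, b_7 = 312, c_7 = 24, a_8 = 252, b_8 = 276, c_8 = 52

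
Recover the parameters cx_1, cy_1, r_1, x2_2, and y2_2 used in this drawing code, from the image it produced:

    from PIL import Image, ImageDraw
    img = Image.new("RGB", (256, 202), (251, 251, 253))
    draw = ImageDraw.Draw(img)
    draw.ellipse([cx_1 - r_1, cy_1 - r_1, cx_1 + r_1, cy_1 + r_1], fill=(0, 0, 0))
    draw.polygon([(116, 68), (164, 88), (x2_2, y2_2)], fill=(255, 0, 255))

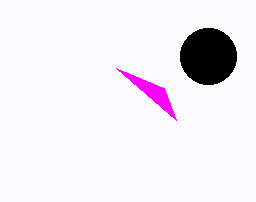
cx_1 = 208
cy_1 = 56
r_1 = 28
x2_2 = 176
y2_2 = 120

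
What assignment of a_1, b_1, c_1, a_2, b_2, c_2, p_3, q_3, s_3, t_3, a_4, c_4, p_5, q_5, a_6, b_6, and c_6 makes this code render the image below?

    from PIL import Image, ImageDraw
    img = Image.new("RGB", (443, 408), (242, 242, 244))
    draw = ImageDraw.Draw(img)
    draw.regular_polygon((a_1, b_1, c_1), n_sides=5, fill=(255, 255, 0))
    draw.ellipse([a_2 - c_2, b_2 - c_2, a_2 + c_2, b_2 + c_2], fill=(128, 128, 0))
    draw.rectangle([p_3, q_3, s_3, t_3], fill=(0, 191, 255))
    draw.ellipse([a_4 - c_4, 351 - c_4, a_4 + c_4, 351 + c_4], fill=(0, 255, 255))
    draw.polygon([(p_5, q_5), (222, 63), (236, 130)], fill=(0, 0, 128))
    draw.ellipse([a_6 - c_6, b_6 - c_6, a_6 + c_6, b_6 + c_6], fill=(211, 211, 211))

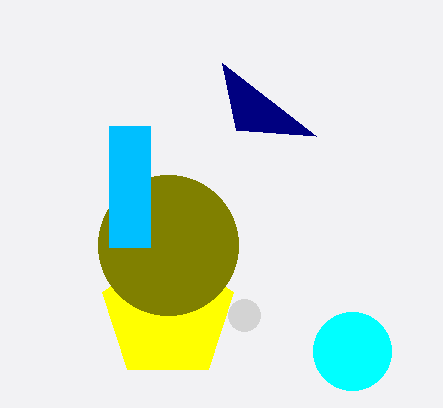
a_1 = 168; b_1 = 314; c_1 = 69; a_2 = 168; b_2 = 245; c_2 = 70; p_3 = 109; q_3 = 126; s_3 = 150; t_3 = 247; a_4 = 352; c_4 = 39; p_5 = 316; q_5 = 136; a_6 = 244; b_6 = 315; c_6 = 16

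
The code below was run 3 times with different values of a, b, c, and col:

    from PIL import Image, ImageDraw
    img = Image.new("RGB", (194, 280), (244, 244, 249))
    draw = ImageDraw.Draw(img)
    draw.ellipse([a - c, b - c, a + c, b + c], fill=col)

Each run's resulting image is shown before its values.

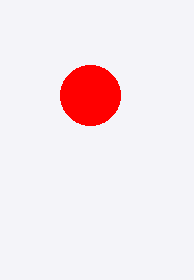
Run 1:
a = 90, b = 95, c = 30, col = 'red'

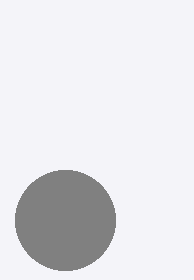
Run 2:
a = 65, b = 220, c = 50, col = 'gray'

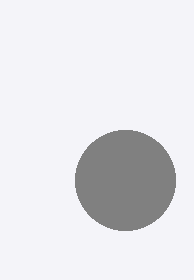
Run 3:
a = 125; b = 180; c = 50; col = 'gray'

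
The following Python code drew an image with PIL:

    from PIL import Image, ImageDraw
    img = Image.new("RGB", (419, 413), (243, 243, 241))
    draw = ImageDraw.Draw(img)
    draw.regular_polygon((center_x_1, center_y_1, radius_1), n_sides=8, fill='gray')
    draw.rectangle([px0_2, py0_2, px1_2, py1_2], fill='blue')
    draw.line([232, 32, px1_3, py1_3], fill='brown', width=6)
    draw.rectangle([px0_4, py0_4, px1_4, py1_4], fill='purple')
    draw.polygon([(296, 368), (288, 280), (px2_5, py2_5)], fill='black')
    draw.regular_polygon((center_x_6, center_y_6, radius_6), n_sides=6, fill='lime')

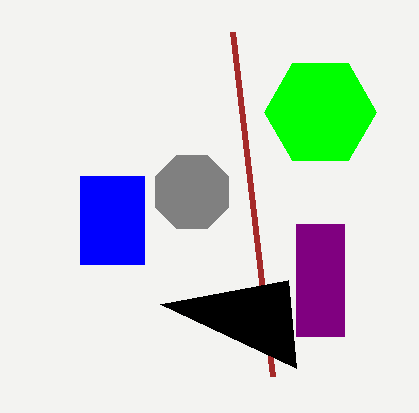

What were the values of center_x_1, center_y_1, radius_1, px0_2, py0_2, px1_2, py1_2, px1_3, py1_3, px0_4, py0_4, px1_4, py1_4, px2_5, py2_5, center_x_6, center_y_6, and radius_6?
center_x_1 = 192
center_y_1 = 192
radius_1 = 40
px0_2 = 80
py0_2 = 176
px1_2 = 144
py1_2 = 264
px1_3 = 272
py1_3 = 376
px0_4 = 296
py0_4 = 224
px1_4 = 344
py1_4 = 336
px2_5 = 160
py2_5 = 304
center_x_6 = 320
center_y_6 = 112
radius_6 = 56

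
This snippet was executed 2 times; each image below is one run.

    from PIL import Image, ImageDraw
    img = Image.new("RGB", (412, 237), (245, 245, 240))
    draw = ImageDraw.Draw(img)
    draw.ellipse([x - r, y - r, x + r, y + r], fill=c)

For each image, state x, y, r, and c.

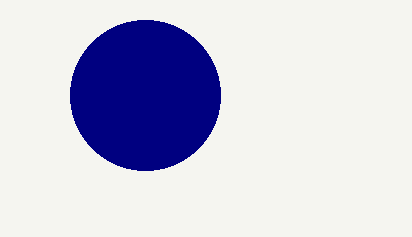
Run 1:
x = 145
y = 95
r = 75
c = 'navy'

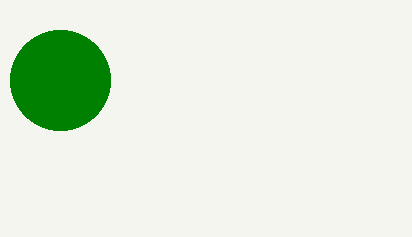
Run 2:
x = 60; y = 80; r = 50; c = 'green'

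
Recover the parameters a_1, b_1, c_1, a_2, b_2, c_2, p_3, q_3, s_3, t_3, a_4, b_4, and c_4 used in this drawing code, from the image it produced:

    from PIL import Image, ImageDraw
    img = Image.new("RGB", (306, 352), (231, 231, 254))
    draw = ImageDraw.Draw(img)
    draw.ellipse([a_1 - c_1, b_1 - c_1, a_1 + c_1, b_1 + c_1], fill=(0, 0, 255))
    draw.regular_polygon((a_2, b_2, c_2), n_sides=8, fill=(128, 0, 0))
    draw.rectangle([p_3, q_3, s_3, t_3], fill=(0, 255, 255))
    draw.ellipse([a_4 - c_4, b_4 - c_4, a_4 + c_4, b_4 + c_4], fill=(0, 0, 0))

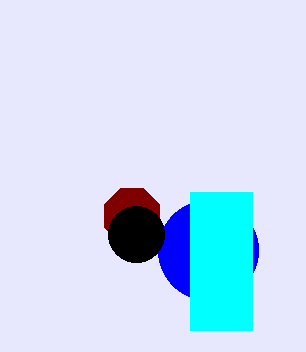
a_1 = 208, b_1 = 250, c_1 = 50, a_2 = 132, b_2 = 216, c_2 = 30, p_3 = 190, q_3 = 192, s_3 = 252, t_3 = 330, a_4 = 136, b_4 = 234, c_4 = 28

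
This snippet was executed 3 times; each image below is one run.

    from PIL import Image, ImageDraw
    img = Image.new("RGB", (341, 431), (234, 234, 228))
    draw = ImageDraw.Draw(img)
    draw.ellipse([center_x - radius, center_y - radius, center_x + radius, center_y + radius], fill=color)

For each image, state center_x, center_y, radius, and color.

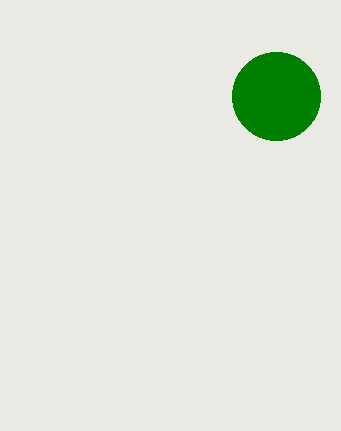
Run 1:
center_x = 276, center_y = 96, radius = 44, color = 'green'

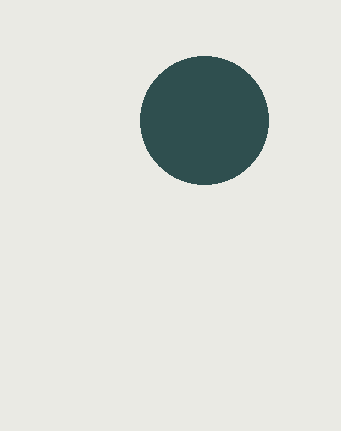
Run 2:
center_x = 204
center_y = 120
radius = 64
color = 'darkslategray'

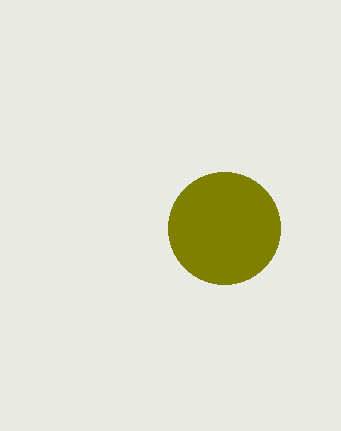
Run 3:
center_x = 224, center_y = 228, radius = 56, color = 'olive'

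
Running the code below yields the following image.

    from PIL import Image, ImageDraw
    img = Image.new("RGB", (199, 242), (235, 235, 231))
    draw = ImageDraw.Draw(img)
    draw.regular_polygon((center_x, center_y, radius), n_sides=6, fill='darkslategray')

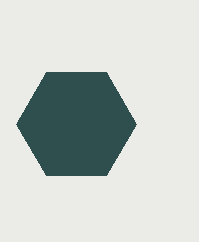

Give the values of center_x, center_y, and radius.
center_x = 76, center_y = 124, radius = 60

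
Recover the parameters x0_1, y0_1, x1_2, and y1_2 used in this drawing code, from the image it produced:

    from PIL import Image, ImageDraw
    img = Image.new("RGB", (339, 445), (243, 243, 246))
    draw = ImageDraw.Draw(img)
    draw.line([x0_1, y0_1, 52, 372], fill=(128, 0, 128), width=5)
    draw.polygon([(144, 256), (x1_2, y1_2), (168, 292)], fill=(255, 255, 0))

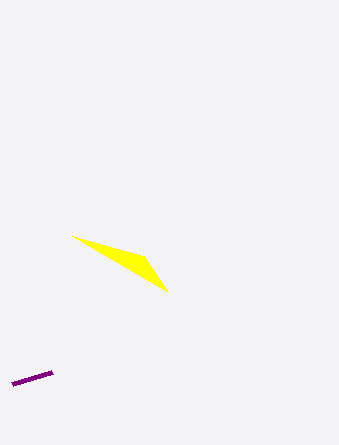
x0_1 = 12
y0_1 = 384
x1_2 = 72
y1_2 = 236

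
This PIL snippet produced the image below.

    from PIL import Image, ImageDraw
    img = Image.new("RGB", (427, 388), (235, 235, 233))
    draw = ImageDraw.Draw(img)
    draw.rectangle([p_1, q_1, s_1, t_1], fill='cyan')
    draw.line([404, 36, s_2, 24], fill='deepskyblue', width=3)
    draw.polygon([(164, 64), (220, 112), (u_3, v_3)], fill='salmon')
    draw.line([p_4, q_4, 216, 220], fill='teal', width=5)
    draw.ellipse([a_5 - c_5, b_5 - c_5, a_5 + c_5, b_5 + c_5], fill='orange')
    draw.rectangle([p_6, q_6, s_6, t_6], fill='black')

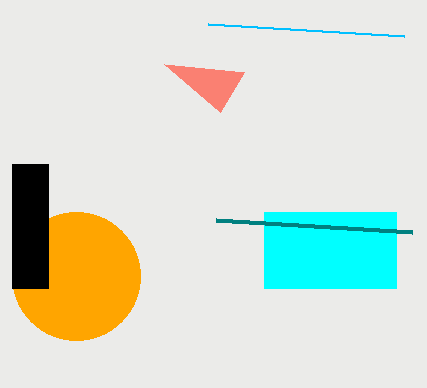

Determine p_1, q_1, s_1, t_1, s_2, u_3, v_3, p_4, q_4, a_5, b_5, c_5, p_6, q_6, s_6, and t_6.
p_1 = 264, q_1 = 212, s_1 = 396, t_1 = 288, s_2 = 208, u_3 = 244, v_3 = 72, p_4 = 412, q_4 = 232, a_5 = 76, b_5 = 276, c_5 = 64, p_6 = 12, q_6 = 164, s_6 = 48, t_6 = 288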